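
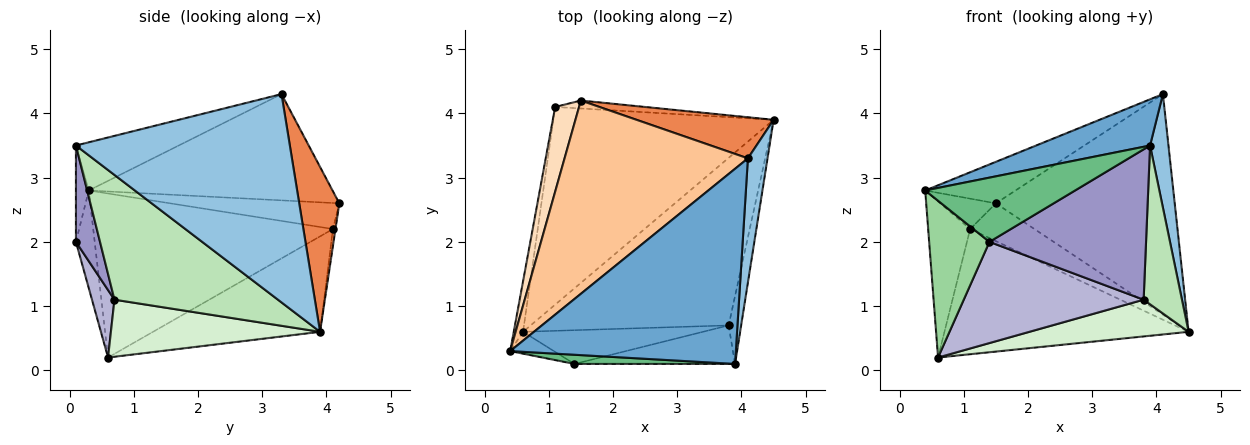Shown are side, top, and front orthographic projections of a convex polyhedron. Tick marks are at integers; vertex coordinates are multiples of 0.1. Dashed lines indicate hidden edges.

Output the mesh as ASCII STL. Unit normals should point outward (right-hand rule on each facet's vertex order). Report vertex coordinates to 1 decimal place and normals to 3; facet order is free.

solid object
 facet normal -0.203 -0.225 0.953
  outer loop
   vertex 4.1 3.3 4.3
   vertex 0.4 0.3 2.8
   vertex 3.9 0.1 3.5
  endloop
 endfacet
 facet normal 0.992 -0.085 0.093
  outer loop
   vertex 4.1 3.3 4.3
   vertex 3.9 0.1 3.5
   vertex 4.5 3.9 0.6
  endloop
 endfacet
 facet normal -0.983 0.172 -0.056
  outer loop
   vertex 0.6 0.6 0.2
   vertex 0.4 0.3 2.8
   vertex 1.1 4.1 2.2
  endloop
 endfacet
 facet normal -0.344 0.502 -0.793
  outer loop
   vertex 0.6 0.6 0.2
   vertex 1.1 4.1 2.2
   vertex 4.5 3.9 0.6
  endloop
 endfacet
 facet normal 0.215 0.960 0.179
  outer loop
   vertex 1.5 4.2 2.6
   vertex 4.1 3.3 4.3
   vertex 4.5 3.9 0.6
  endloop
 endfacet
 facet normal -0.039 0.978 -0.205
  outer loop
   vertex 1.5 4.2 2.6
   vertex 4.5 3.9 0.6
   vertex 1.1 4.1 2.2
  endloop
 endfacet
 facet normal -0.493 0.183 0.851
  outer loop
   vertex 1.5 4.2 2.6
   vertex 0.4 0.3 2.8
   vertex 4.1 3.3 4.3
  endloop
 endfacet
 facet normal -0.716 0.236 0.657
  outer loop
   vertex 1.5 4.2 2.6
   vertex 1.1 4.1 2.2
   vertex 0.4 0.3 2.8
  endloop
 endfacet
 facet normal -0.085 -0.986 0.141
  outer loop
   vertex 1.4 0.1 2.0
   vertex 3.9 0.1 3.5
   vertex 0.4 0.3 2.8
  endloop
 endfacet
 facet normal -0.295 -0.946 -0.132
  outer loop
   vertex 1.4 0.1 2.0
   vertex 0.4 0.3 2.8
   vertex 0.6 0.6 0.2
  endloop
 endfacet
 facet normal 0.969 -0.227 -0.097
  outer loop
   vertex 3.8 0.7 1.1
   vertex 4.5 3.9 0.6
   vertex 3.9 0.1 3.5
  endloop
 endfacet
 facet normal 0.271 -0.206 -0.940
  outer loop
   vertex 3.8 0.7 1.1
   vertex 0.6 0.6 0.2
   vertex 4.5 3.9 0.6
  endloop
 endfacet
 facet normal 0.147 -0.958 -0.246
  outer loop
   vertex 3.8 0.7 1.1
   vertex 3.9 0.1 3.5
   vertex 1.4 0.1 2.0
  endloop
 endfacet
 facet normal 0.118 -0.942 -0.314
  outer loop
   vertex 3.8 0.7 1.1
   vertex 1.4 0.1 2.0
   vertex 0.6 0.6 0.2
  endloop
 endfacet
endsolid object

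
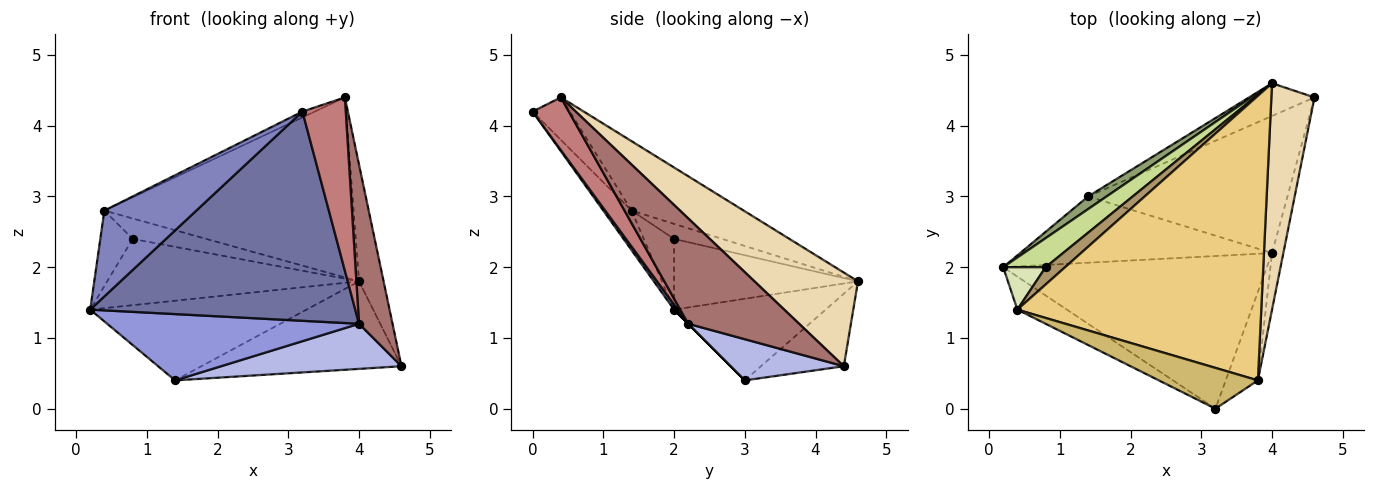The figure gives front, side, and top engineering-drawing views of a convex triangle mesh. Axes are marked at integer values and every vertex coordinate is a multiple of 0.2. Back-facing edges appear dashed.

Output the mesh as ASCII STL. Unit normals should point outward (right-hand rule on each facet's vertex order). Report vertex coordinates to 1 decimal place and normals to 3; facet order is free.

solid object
 facet normal 0.011 -0.808 -0.589
  outer loop
   vertex 4.0 2.2 1.2
   vertex 3.2 0.0 4.2
   vertex 0.2 2.0 1.4
  endloop
 endfacet
 facet normal -0.276 -0.897 -0.345
  outer loop
   vertex 0.4 1.4 2.8
   vertex 0.2 2.0 1.4
   vertex 3.2 0.0 4.2
  endloop
 endfacet
 facet normal 0.000 -0.707 -0.707
  outer loop
   vertex 1.4 3.0 0.4
   vertex 4.0 2.2 1.2
   vertex 0.2 2.0 1.4
  endloop
 endfacet
 facet normal 0.192 -0.307 -0.932
  outer loop
   vertex 1.4 3.0 0.4
   vertex 4.6 4.4 0.6
   vertex 4.0 2.2 1.2
  endloop
 endfacet
 facet normal -0.569 0.812 0.129
  outer loop
   vertex 1.4 3.0 0.4
   vertex 0.2 2.0 1.4
   vertex 4.0 4.6 1.8
  endloop
 endfacet
 facet normal -0.362 0.873 -0.326
  outer loop
   vertex 1.4 3.0 0.4
   vertex 4.0 4.6 1.8
   vertex 4.6 4.4 0.6
  endloop
 endfacet
 facet normal -0.556 0.761 0.334
  outer loop
   vertex 0.8 2.0 2.4
   vertex 4.0 4.6 1.8
   vertex 0.2 2.0 1.4
  endloop
 endfacet
 facet normal -0.633 0.675 0.380
  outer loop
   vertex 0.8 2.0 2.4
   vertex 0.2 2.0 1.4
   vertex 0.4 1.4 2.8
  endloop
 endfacet
 facet normal -0.447 0.683 0.578
  outer loop
   vertex 0.8 2.0 2.4
   vertex 0.4 1.4 2.8
   vertex 4.0 4.6 1.8
  endloop
 endfacet
 facet normal -0.391 0.130 0.911
  outer loop
   vertex 3.8 0.4 4.4
   vertex 0.4 1.4 2.8
   vertex 3.2 0.0 4.2
  endloop
 endfacet
 facet normal -0.234 0.520 0.822
  outer loop
   vertex 3.8 0.4 4.4
   vertex 4.0 4.6 1.8
   vertex 0.4 1.4 2.8
  endloop
 endfacet
 facet normal 0.888 0.211 0.409
  outer loop
   vertex 3.8 0.4 4.4
   vertex 4.6 4.4 0.6
   vertex 4.0 4.6 1.8
  endloop
 endfacet
 facet normal 0.952 -0.288 -0.102
  outer loop
   vertex 3.8 0.4 4.4
   vertex 4.0 2.2 1.2
   vertex 4.6 4.4 0.6
  endloop
 endfacet
 facet normal 0.598 -0.714 -0.364
  outer loop
   vertex 3.8 0.4 4.4
   vertex 3.2 0.0 4.2
   vertex 4.0 2.2 1.2
  endloop
 endfacet
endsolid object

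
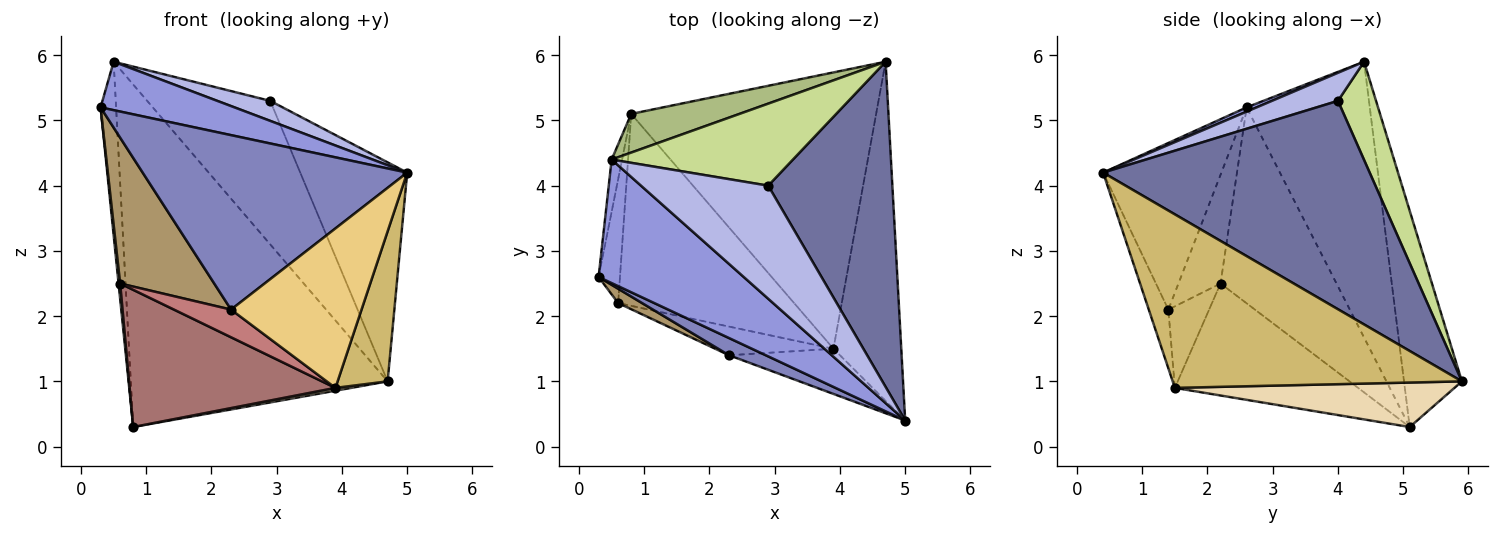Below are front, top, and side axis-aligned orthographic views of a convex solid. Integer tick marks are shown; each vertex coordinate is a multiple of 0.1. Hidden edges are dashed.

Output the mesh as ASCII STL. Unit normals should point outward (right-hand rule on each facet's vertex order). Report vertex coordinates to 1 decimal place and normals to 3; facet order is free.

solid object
 facet normal 0.812 0.326 0.484
  outer loop
   vertex 2.9 4.0 5.3
   vertex 5.0 0.4 4.2
   vertex 4.7 5.9 1.0
  endloop
 endfacet
 facet normal -0.407 -0.909 0.090
  outer loop
   vertex 2.3 1.4 2.1
   vertex 5.0 0.4 4.2
   vertex 0.3 2.6 5.2
  endloop
 endfacet
 facet normal 0.027 -0.365 0.931
  outer loop
   vertex 0.5 4.4 5.9
   vertex 0.3 2.6 5.2
   vertex 5.0 0.4 4.2
  endloop
 endfacet
 facet normal 0.212 -0.170 0.962
  outer loop
   vertex 0.5 4.4 5.9
   vertex 5.0 0.4 4.2
   vertex 2.9 4.0 5.3
  endloop
 endfacet
 facet normal -0.991 0.125 -0.038
  outer loop
   vertex 0.5 4.4 5.9
   vertex 0.8 5.1 0.3
   vertex 0.3 2.6 5.2
  endloop
 endfacet
 facet normal -0.219 0.970 0.109
  outer loop
   vertex 0.5 4.4 5.9
   vertex 4.7 5.9 1.0
   vertex 0.8 5.1 0.3
  endloop
 endfacet
 facet normal 0.260 0.838 0.479
  outer loop
   vertex 0.5 4.4 5.9
   vertex 2.9 4.0 5.3
   vertex 4.7 5.9 1.0
  endloop
 endfacet
 facet normal -0.994 -0.014 -0.108
  outer loop
   vertex 0.6 2.2 2.5
   vertex 0.3 2.6 5.2
   vertex 0.8 5.1 0.3
  endloop
 endfacet
 facet normal -0.407 -0.909 0.089
  outer loop
   vertex 0.6 2.2 2.5
   vertex 2.3 1.4 2.1
   vertex 0.3 2.6 5.2
  endloop
 endfacet
 facet normal 0.919 -0.159 -0.360
  outer loop
   vertex 3.9 1.5 0.9
   vertex 4.7 5.9 1.0
   vertex 5.0 0.4 4.2
  endloop
 endfacet
 facet normal -0.143 -0.952 -0.270
  outer loop
   vertex 3.9 1.5 0.9
   vertex 5.0 0.4 4.2
   vertex 2.3 1.4 2.1
  endloop
 endfacet
 facet normal 0.179 -0.010 -0.984
  outer loop
   vertex 3.9 1.5 0.9
   vertex 0.8 5.1 0.3
   vertex 4.7 5.9 1.0
  endloop
 endfacet
 facet normal -0.460 -0.516 -0.722
  outer loop
   vertex 3.9 1.5 0.9
   vertex 0.6 2.2 2.5
   vertex 0.8 5.1 0.3
  endloop
 endfacet
 facet normal -0.444 -0.622 -0.644
  outer loop
   vertex 3.9 1.5 0.9
   vertex 2.3 1.4 2.1
   vertex 0.6 2.2 2.5
  endloop
 endfacet
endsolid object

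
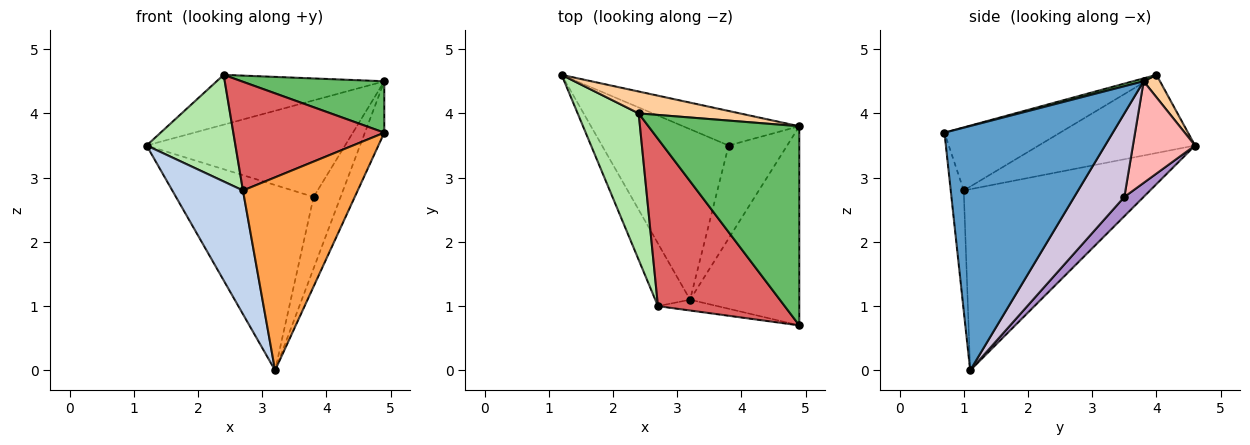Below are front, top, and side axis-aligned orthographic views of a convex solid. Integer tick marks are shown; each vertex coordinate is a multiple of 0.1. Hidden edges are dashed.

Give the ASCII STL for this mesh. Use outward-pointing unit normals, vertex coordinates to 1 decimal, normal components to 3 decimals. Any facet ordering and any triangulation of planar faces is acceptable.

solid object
 facet normal 0.908 0.105 -0.406
  outer loop
   vertex 3.2 1.1 0.0
   vertex 4.9 3.8 4.5
   vertex 4.9 0.7 3.7
  endloop
 endfacet
 facet normal -0.920 -0.349 -0.177
  outer loop
   vertex 2.7 1.0 2.8
   vertex 1.2 4.6 3.5
   vertex 3.2 1.1 0.0
  endloop
 endfacet
 facet normal -0.113 -0.992 -0.056
  outer loop
   vertex 2.7 1.0 2.8
   vertex 3.2 1.1 0.0
   vertex 4.9 0.7 3.7
  endloop
 endfacet
 facet normal 0.089 0.912 0.400
  outer loop
   vertex 2.4 4.0 4.6
   vertex 4.9 3.8 4.5
   vertex 1.2 4.6 3.5
  endloop
 endfacet
 facet normal 0.019 -0.250 0.968
  outer loop
   vertex 2.4 4.0 4.6
   vertex 4.9 0.7 3.7
   vertex 4.9 3.8 4.5
  endloop
 endfacet
 facet normal -0.719 -0.409 0.562
  outer loop
   vertex 2.4 4.0 4.6
   vertex 1.2 4.6 3.5
   vertex 2.7 1.0 2.8
  endloop
 endfacet
 facet normal -0.385 -0.503 0.774
  outer loop
   vertex 2.4 4.0 4.6
   vertex 2.7 1.0 2.8
   vertex 4.9 0.7 3.7
  endloop
 endfacet
 facet normal 0.283 0.903 -0.323
  outer loop
   vertex 3.8 3.5 2.7
   vertex 1.2 4.6 3.5
   vertex 4.9 3.8 4.5
  endloop
 endfacet
 facet normal 0.102 0.732 -0.673
  outer loop
   vertex 3.8 3.5 2.7
   vertex 3.2 1.1 0.0
   vertex 1.2 4.6 3.5
  endloop
 endfacet
 facet normal 0.749 0.403 -0.525
  outer loop
   vertex 3.8 3.5 2.7
   vertex 4.9 3.8 4.5
   vertex 3.2 1.1 0.0
  endloop
 endfacet
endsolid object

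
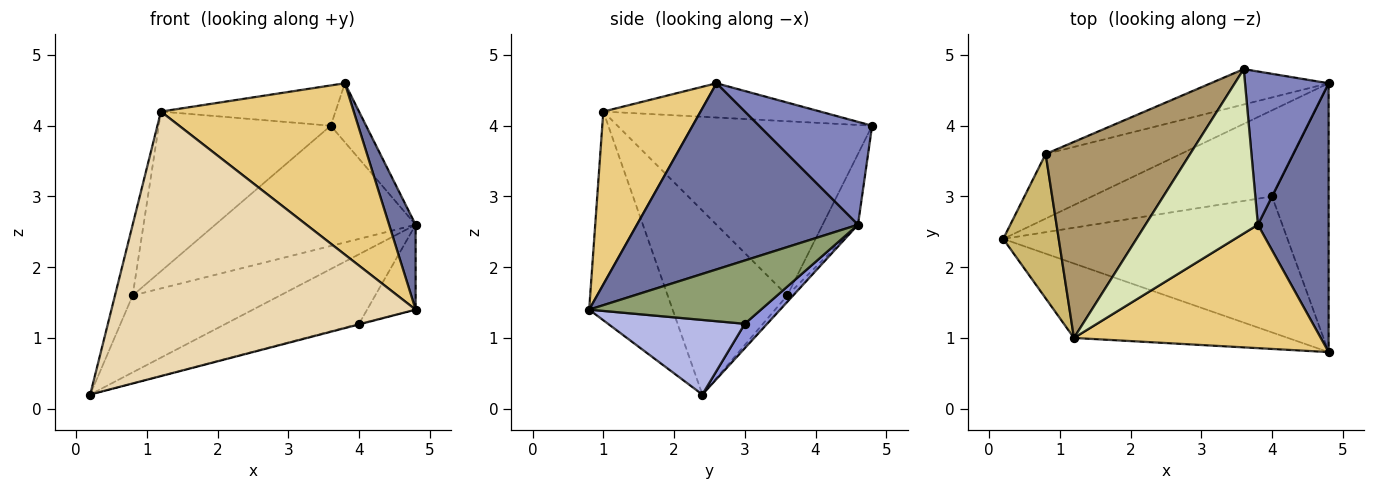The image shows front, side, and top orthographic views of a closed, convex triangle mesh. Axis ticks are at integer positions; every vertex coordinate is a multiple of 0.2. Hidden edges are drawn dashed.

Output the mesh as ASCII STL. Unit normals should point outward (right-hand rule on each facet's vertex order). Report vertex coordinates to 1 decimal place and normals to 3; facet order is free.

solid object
 facet normal 0.929 -0.111 0.353
  outer loop
   vertex 3.8 2.6 4.6
   vertex 4.8 0.8 1.4
   vertex 4.8 4.6 2.6
  endloop
 endfacet
 facet normal 0.754 0.236 0.613
  outer loop
   vertex 3.6 4.8 4.0
   vertex 3.8 2.6 4.6
   vertex 4.8 4.6 2.6
  endloop
 endfacet
 facet normal 0.105 0.625 -0.774
  outer loop
   vertex 4.0 3.0 1.2
   vertex 0.2 2.4 0.2
   vertex 4.8 4.6 2.6
  endloop
 endfacet
 facet normal 0.254 0.004 -0.967
  outer loop
   vertex 4.0 3.0 1.2
   vertex 4.8 0.8 1.4
   vertex 0.2 2.4 0.2
  endloop
 endfacet
 facet normal 0.729 0.206 -0.652
  outer loop
   vertex 4.0 3.0 1.2
   vertex 4.8 4.6 2.6
   vertex 4.8 0.8 1.4
  endloop
 endfacet
 facet normal -0.031 0.765 -0.643
  outer loop
   vertex 0.8 3.6 1.6
   vertex 4.8 4.6 2.6
   vertex 0.2 2.4 0.2
  endloop
 endfacet
 facet normal -0.167 0.946 -0.278
  outer loop
   vertex 0.8 3.6 1.6
   vertex 3.6 4.8 4.0
   vertex 4.8 4.6 2.6
  endloop
 endfacet
 facet normal -0.284 0.228 0.931
  outer loop
   vertex 1.2 1.0 4.2
   vertex 3.8 2.6 4.6
   vertex 3.6 4.8 4.0
  endloop
 endfacet
 facet normal -0.683 0.461 0.566
  outer loop
   vertex 1.2 1.0 4.2
   vertex 3.6 4.8 4.0
   vertex 0.8 3.6 1.6
  endloop
 endfacet
 facet normal -0.948 0.140 0.286
  outer loop
   vertex 1.2 1.0 4.2
   vertex 0.8 3.6 1.6
   vertex 0.2 2.4 0.2
  endloop
 endfacet
 facet normal 0.379 -0.751 0.541
  outer loop
   vertex 1.2 1.0 4.2
   vertex 4.8 0.8 1.4
   vertex 3.8 2.6 4.6
  endloop
 endfacet
 facet normal -0.255 -0.931 -0.262
  outer loop
   vertex 1.2 1.0 4.2
   vertex 0.2 2.4 0.2
   vertex 4.8 0.8 1.4
  endloop
 endfacet
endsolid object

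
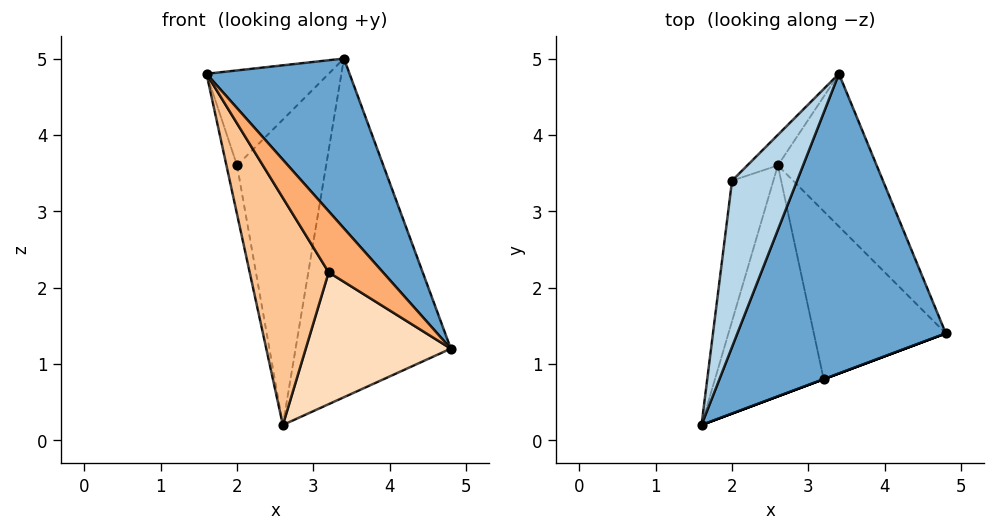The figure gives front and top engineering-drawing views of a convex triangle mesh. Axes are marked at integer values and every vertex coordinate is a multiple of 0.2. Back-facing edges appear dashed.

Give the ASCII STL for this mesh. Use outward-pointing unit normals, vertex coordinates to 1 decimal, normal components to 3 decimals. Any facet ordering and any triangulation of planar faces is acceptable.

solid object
 facet normal 0.758 -0.321 0.567
  outer loop
   vertex 3.4 4.8 5.0
   vertex 1.6 0.2 4.8
   vertex 4.8 1.4 1.2
  endloop
 endfacet
 facet normal 0.739 0.614 -0.277
  outer loop
   vertex 2.6 3.6 0.2
   vertex 3.4 4.8 5.0
   vertex 4.8 1.4 1.2
  endloop
 endfacet
 facet normal -0.807 0.293 0.513
  outer loop
   vertex 2.0 3.4 3.6
   vertex 1.6 0.2 4.8
   vertex 3.4 4.8 5.0
  endloop
 endfacet
 facet normal -0.984 0.059 -0.170
  outer loop
   vertex 2.0 3.4 3.6
   vertex 2.6 3.6 0.2
   vertex 1.6 0.2 4.8
  endloop
 endfacet
 facet normal -0.667 0.741 -0.074
  outer loop
   vertex 2.0 3.4 3.6
   vertex 3.4 4.8 5.0
   vertex 2.6 3.6 0.2
  endloop
 endfacet
 facet normal 0.351 -0.936 0.000
  outer loop
   vertex 3.2 0.8 2.2
   vertex 4.8 1.4 1.2
   vertex 1.6 0.2 4.8
  endloop
 endfacet
 facet normal -0.667 -0.522 -0.531
  outer loop
   vertex 3.2 0.8 2.2
   vertex 1.6 0.2 4.8
   vertex 2.6 3.6 0.2
  endloop
 endfacet
 facet normal -0.252 -0.598 -0.761
  outer loop
   vertex 3.2 0.8 2.2
   vertex 2.6 3.6 0.2
   vertex 4.8 1.4 1.2
  endloop
 endfacet
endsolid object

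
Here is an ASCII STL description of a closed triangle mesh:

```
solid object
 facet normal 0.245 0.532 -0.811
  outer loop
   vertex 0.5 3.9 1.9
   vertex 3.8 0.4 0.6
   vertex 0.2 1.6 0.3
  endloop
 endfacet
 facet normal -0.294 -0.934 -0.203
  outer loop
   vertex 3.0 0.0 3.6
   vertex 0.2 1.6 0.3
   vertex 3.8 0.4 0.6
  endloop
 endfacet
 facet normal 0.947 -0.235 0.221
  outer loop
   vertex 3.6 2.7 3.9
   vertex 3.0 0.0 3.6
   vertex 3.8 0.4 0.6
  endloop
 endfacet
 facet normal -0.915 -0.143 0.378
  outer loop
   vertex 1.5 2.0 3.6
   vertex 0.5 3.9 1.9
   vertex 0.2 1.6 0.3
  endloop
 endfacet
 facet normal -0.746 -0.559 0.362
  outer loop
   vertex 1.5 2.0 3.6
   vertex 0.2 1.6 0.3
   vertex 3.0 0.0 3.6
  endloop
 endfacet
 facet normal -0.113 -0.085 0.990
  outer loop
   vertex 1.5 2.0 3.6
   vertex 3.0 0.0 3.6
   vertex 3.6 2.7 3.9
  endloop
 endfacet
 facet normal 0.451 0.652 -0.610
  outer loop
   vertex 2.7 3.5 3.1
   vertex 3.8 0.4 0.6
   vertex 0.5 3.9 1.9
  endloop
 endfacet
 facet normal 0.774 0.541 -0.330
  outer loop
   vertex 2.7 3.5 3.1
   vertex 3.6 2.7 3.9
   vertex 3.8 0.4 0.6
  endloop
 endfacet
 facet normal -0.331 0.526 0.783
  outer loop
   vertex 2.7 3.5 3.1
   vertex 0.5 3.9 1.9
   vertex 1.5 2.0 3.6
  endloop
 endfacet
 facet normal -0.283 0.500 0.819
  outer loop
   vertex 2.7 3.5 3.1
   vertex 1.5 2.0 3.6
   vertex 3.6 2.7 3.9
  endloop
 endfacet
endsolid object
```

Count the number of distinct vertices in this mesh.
7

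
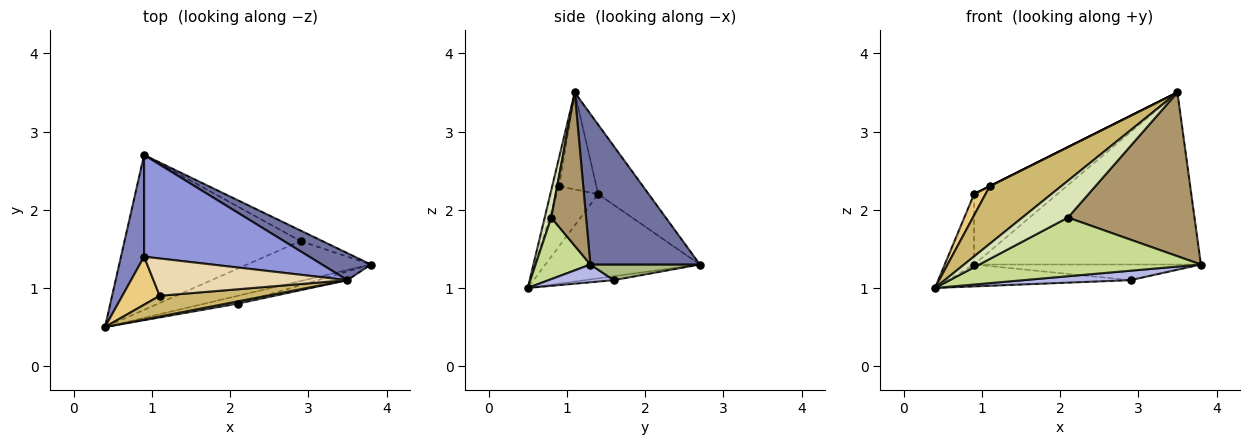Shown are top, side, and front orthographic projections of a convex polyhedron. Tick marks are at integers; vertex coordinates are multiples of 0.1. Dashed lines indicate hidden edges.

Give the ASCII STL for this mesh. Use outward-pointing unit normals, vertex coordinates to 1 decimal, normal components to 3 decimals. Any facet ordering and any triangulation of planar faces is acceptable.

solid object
 facet normal 0.430 0.892 0.140
  outer loop
   vertex 3.5 1.1 3.5
   vertex 3.8 1.3 1.3
   vertex 0.9 2.7 1.3
  endloop
 endfacet
 facet normal -0.949 0.180 0.260
  outer loop
   vertex 0.9 1.4 2.2
   vertex 0.9 2.7 1.3
   vertex 0.4 0.5 1.0
  endloop
 endfacet
 facet normal -0.326 0.538 0.777
  outer loop
   vertex 0.9 1.4 2.2
   vertex 3.5 1.1 3.5
   vertex 0.9 2.7 1.3
  endloop
 endfacet
 facet normal 0.139 -0.227 -0.964
  outer loop
   vertex 2.9 1.6 1.1
   vertex 3.8 1.3 1.3
   vertex 0.4 0.5 1.0
  endloop
 endfacet
 facet normal -0.022 0.140 -0.990
  outer loop
   vertex 2.9 1.6 1.1
   vertex 0.4 0.5 1.0
   vertex 0.9 2.7 1.3
  endloop
 endfacet
 facet normal 0.372 0.770 -0.518
  outer loop
   vertex 2.9 1.6 1.1
   vertex 0.9 2.7 1.3
   vertex 3.8 1.3 1.3
  endloop
 endfacet
 facet normal 0.238 -0.963 -0.128
  outer loop
   vertex 2.1 0.8 1.9
   vertex 0.4 0.5 1.0
   vertex 3.8 1.3 1.3
  endloop
 endfacet
 facet normal 0.142 -0.988 0.061
  outer loop
   vertex 2.1 0.8 1.9
   vertex 3.5 1.1 3.5
   vertex 0.4 0.5 1.0
  endloop
 endfacet
 facet normal 0.265 -0.963 -0.051
  outer loop
   vertex 2.1 0.8 1.9
   vertex 3.8 1.3 1.3
   vertex 3.5 1.1 3.5
  endloop
 endfacet
 facet normal -0.090 -0.937 0.337
  outer loop
   vertex 1.1 0.9 2.3
   vertex 0.4 0.5 1.0
   vertex 3.5 1.1 3.5
  endloop
 endfacet
 facet normal -0.826 -0.228 0.515
  outer loop
   vertex 1.1 0.9 2.3
   vertex 0.9 1.4 2.2
   vertex 0.4 0.5 1.0
  endloop
 endfacet
 facet normal -0.447 0.000 0.894
  outer loop
   vertex 1.1 0.9 2.3
   vertex 3.5 1.1 3.5
   vertex 0.9 1.4 2.2
  endloop
 endfacet
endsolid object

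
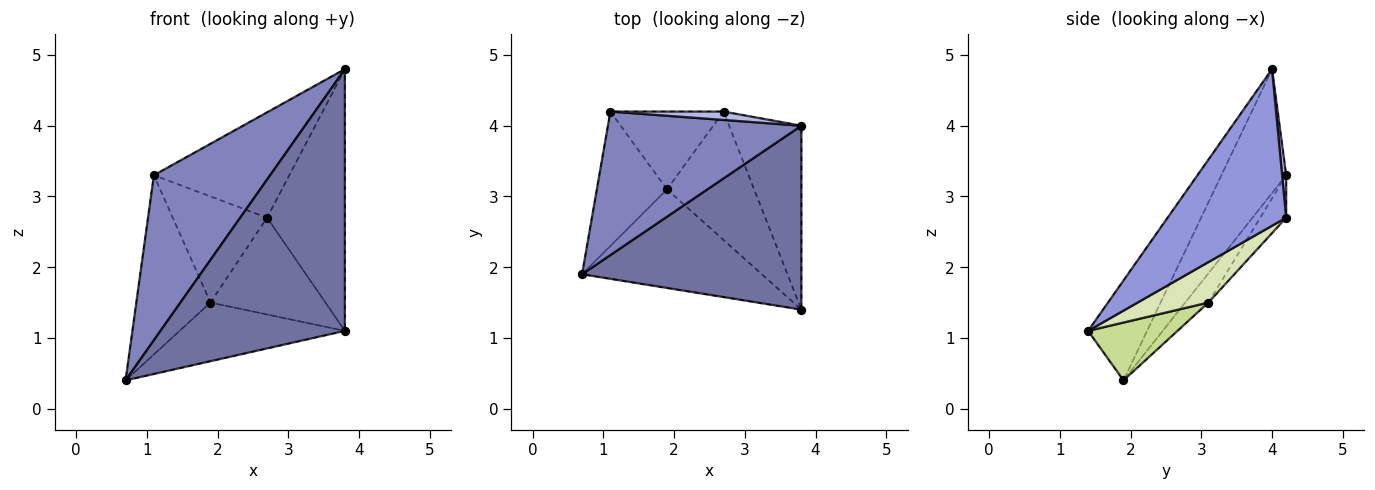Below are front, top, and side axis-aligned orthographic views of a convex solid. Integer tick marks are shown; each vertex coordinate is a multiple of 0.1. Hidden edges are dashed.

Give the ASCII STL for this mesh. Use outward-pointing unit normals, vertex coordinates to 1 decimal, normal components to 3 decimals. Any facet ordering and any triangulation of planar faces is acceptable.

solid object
 facet normal -0.253 -0.792 0.556
  outer loop
   vertex 3.8 4.0 4.8
   vertex 0.7 1.9 0.4
   vertex 3.8 1.4 1.1
  endloop
 endfacet
 facet normal -0.388 -0.695 0.605
  outer loop
   vertex 1.1 4.2 3.3
   vertex 0.7 1.9 0.4
   vertex 3.8 4.0 4.8
  endloop
 endfacet
 facet normal 0.780 0.512 -0.360
  outer loop
   vertex 2.7 4.2 2.7
   vertex 3.8 4.0 4.8
   vertex 3.8 1.4 1.1
  endloop
 endfacet
 facet normal 0.030 0.996 0.079
  outer loop
   vertex 2.7 4.2 2.7
   vertex 1.1 4.2 3.3
   vertex 3.8 4.0 4.8
  endloop
 endfacet
 facet normal -0.243 0.776 -0.582
  outer loop
   vertex 1.9 3.1 1.5
   vertex 0.7 1.9 0.4
   vertex 1.1 4.2 3.3
  endloop
 endfacet
 facet normal -0.217 0.787 -0.577
  outer loop
   vertex 1.9 3.1 1.5
   vertex 1.1 4.2 3.3
   vertex 2.7 4.2 2.7
  endloop
 endfacet
 facet normal 0.267 0.493 -0.828
  outer loop
   vertex 1.9 3.1 1.5
   vertex 3.8 1.4 1.1
   vertex 0.7 1.9 0.4
  endloop
 endfacet
 facet normal 0.347 0.564 -0.749
  outer loop
   vertex 1.9 3.1 1.5
   vertex 2.7 4.2 2.7
   vertex 3.8 1.4 1.1
  endloop
 endfacet
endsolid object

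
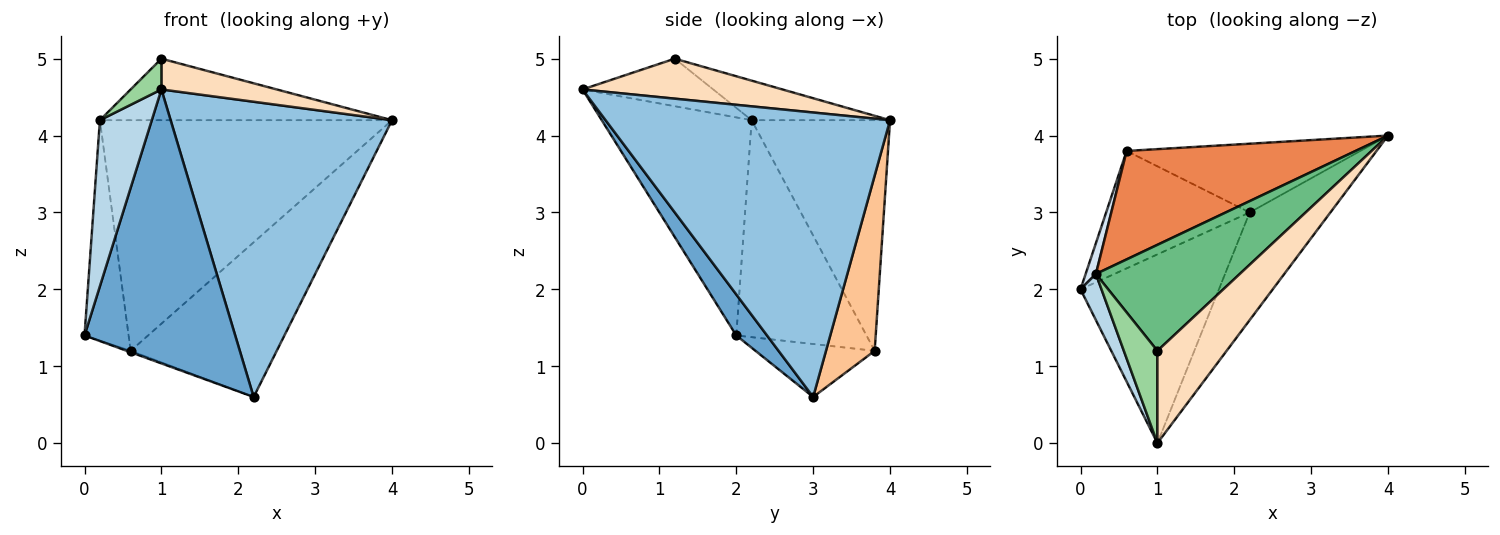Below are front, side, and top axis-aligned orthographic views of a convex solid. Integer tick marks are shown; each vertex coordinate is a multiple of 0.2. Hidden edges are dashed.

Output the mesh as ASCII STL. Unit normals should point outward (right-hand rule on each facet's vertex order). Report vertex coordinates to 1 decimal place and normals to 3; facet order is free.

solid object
 facet normal 0.166 -0.812 -0.559
  outer loop
   vertex 2.2 3.0 0.6
   vertex 1.0 0.0 4.6
   vertex 0.0 2.0 1.4
  endloop
 endfacet
 facet normal 0.770 -0.599 -0.219
  outer loop
   vertex 2.2 3.0 0.6
   vertex 4.0 4.0 4.2
   vertex 1.0 0.0 4.6
  endloop
 endfacet
 facet normal -0.941 -0.326 0.090
  outer loop
   vertex 0.2 2.2 4.2
   vertex 0.0 2.0 1.4
   vertex 1.0 0.0 4.6
  endloop
 endfacet
 facet normal -0.946 0.320 0.045
  outer loop
   vertex 0.6 3.8 1.2
   vertex 0.0 2.0 1.4
   vertex 0.2 2.2 4.2
  endloop
 endfacet
 facet normal -0.394 0.832 0.391
  outer loop
   vertex 0.6 3.8 1.2
   vertex 0.2 2.2 4.2
   vertex 4.0 4.0 4.2
  endloop
 endfacet
 facet normal -0.346 0.011 -0.938
  outer loop
   vertex 0.6 3.8 1.2
   vertex 2.2 3.0 0.6
   vertex 0.0 2.0 1.4
  endloop
 endfacet
 facet normal 0.291 0.874 -0.389
  outer loop
   vertex 0.6 3.8 1.2
   vertex 4.0 4.0 4.2
   vertex 2.2 3.0 0.6
  endloop
 endfacet
 facet normal 0.481 -0.277 0.832
  outer loop
   vertex 1.0 1.2 5.0
   vertex 1.0 0.0 4.6
   vertex 4.0 4.0 4.2
  endloop
 endfacet
 facet normal -0.231 0.488 0.842
  outer loop
   vertex 1.0 1.2 5.0
   vertex 4.0 4.0 4.2
   vertex 0.2 2.2 4.2
  endloop
 endfacet
 facet normal -0.802 -0.189 0.566
  outer loop
   vertex 1.0 1.2 5.0
   vertex 0.2 2.2 4.2
   vertex 1.0 0.0 4.6
  endloop
 endfacet
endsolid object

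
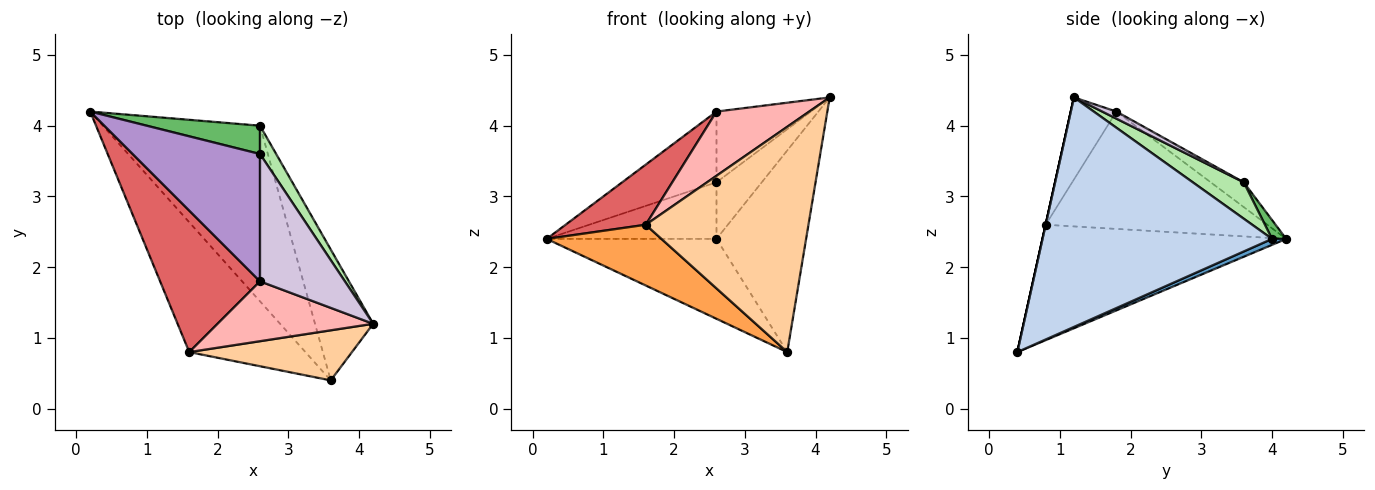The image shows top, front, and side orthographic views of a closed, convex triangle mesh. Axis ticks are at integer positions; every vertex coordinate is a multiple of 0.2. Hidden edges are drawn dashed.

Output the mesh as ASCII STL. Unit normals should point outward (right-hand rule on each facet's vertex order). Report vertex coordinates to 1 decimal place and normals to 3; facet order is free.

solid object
 facet normal 0.034 0.414 -0.910
  outer loop
   vertex 2.6 4.0 2.4
   vertex 3.6 0.4 0.8
   vertex 0.2 4.2 2.4
  endloop
 endfacet
 facet normal 0.907 0.354 -0.230
  outer loop
   vertex 2.6 4.0 2.4
   vertex 4.2 1.2 4.4
   vertex 3.6 0.4 0.8
  endloop
 endfacet
 facet normal -0.669 -0.315 -0.673
  outer loop
   vertex 1.6 0.8 2.6
   vertex 0.2 4.2 2.4
   vertex 3.6 0.4 0.8
  endloop
 endfacet
 facet normal 0.000 -0.976 0.217
  outer loop
   vertex 1.6 0.8 2.6
   vertex 3.6 0.4 0.8
   vertex 4.2 1.2 4.4
  endloop
 endfacet
 facet normal 0.074 0.892 0.446
  outer loop
   vertex 2.6 3.6 3.2
   vertex 2.6 4.0 2.4
   vertex 0.2 4.2 2.4
  endloop
 endfacet
 facet normal 0.709 0.630 0.315
  outer loop
   vertex 2.6 3.6 3.2
   vertex 4.2 1.2 4.4
   vertex 2.6 4.0 2.4
  endloop
 endfacet
 facet normal -0.734 -0.266 0.625
  outer loop
   vertex 2.6 1.8 4.2
   vertex 0.2 4.2 2.4
   vertex 1.6 0.8 2.6
  endloop
 endfacet
 facet normal -0.338 -0.688 0.642
  outer loop
   vertex 2.6 1.8 4.2
   vertex 1.6 0.8 2.6
   vertex 4.2 1.2 4.4
  endloop
 endfacet
 facet normal -0.168 0.479 0.862
  outer loop
   vertex 2.6 1.8 4.2
   vertex 2.6 3.6 3.2
   vertex 0.2 4.2 2.4
  endloop
 endfacet
 facet normal 0.073 0.484 0.872
  outer loop
   vertex 2.6 1.8 4.2
   vertex 4.2 1.2 4.4
   vertex 2.6 3.6 3.2
  endloop
 endfacet
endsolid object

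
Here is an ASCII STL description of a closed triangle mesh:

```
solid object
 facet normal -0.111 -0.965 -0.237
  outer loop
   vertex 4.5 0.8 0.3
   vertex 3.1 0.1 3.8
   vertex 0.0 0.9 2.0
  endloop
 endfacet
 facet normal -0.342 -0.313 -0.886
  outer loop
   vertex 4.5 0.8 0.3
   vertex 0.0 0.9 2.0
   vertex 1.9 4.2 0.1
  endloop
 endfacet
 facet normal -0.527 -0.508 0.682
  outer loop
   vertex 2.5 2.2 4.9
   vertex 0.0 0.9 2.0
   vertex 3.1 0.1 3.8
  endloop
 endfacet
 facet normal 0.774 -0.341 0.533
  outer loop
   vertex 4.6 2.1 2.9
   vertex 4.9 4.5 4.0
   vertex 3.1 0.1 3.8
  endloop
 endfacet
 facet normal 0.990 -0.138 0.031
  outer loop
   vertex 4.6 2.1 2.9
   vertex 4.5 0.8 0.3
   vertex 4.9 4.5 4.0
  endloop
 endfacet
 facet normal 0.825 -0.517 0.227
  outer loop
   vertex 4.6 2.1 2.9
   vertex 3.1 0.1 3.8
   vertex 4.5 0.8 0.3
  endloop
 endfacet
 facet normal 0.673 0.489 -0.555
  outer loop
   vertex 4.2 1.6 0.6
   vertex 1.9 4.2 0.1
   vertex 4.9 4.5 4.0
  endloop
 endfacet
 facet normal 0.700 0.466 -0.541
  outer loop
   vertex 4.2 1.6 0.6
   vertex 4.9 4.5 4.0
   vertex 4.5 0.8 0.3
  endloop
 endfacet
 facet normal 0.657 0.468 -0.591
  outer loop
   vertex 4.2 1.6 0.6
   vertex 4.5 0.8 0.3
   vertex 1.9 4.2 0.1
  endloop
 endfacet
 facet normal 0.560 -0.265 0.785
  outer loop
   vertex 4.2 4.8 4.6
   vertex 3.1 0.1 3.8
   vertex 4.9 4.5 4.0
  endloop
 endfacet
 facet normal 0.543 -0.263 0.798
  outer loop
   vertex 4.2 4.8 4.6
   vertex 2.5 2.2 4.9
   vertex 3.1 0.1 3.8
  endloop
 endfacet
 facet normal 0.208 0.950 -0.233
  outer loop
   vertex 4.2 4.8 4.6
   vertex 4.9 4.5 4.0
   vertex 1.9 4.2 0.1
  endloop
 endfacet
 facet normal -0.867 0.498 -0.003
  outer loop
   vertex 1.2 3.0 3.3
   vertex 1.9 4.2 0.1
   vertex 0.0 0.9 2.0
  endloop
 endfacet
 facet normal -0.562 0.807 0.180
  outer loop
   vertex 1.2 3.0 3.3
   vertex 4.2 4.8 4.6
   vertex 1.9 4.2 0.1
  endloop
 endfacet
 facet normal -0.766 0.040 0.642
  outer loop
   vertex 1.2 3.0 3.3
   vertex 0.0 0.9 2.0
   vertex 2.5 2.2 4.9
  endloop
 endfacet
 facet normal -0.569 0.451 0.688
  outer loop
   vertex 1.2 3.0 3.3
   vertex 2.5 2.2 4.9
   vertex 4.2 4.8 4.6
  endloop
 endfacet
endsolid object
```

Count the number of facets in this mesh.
16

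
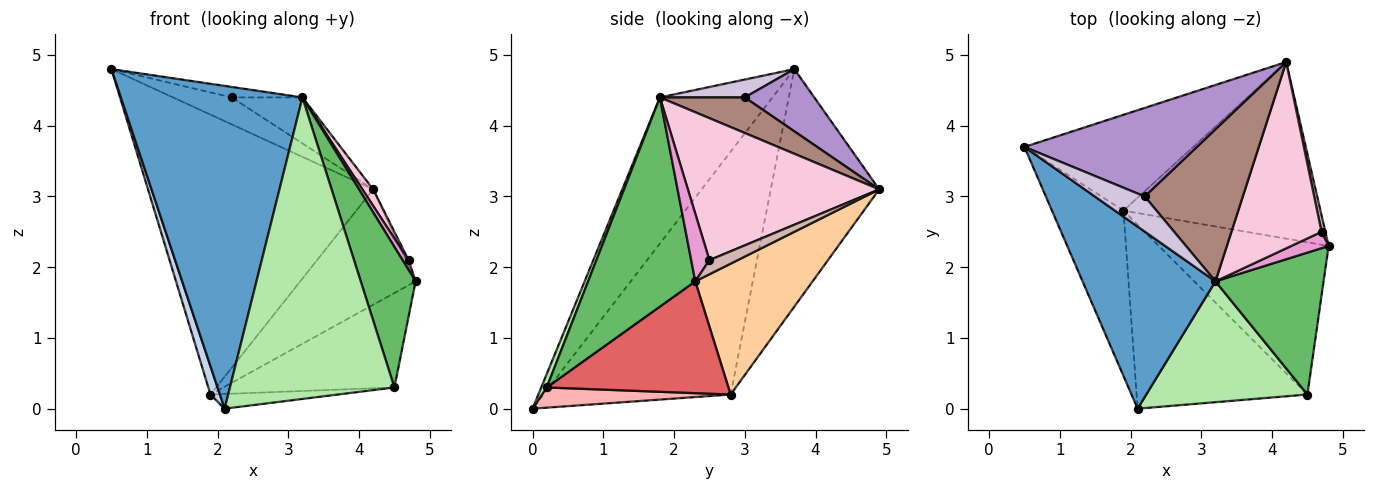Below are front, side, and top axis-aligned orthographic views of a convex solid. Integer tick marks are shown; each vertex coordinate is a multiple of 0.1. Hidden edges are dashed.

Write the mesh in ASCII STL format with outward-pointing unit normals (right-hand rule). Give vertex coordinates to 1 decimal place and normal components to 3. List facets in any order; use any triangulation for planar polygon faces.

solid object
 facet normal -0.475 -0.766 0.432
  outer loop
   vertex 3.2 1.8 4.4
   vertex 0.5 3.7 4.8
   vertex 2.1 0.0 0.0
  endloop
 endfacet
 facet normal -0.958 -0.048 -0.282
  outer loop
   vertex 1.9 2.8 0.2
   vertex 2.1 0.0 0.0
   vertex 0.5 3.7 4.8
  endloop
 endfacet
 facet normal -0.415 0.861 -0.295
  outer loop
   vertex 1.9 2.8 0.2
   vertex 0.5 3.7 4.8
   vertex 4.2 4.9 3.1
  endloop
 endfacet
 facet normal 0.486 0.478 -0.732
  outer loop
   vertex 1.9 2.8 0.2
   vertex 4.2 4.9 3.1
   vertex 4.8 2.3 1.8
  endloop
 endfacet
 facet normal 0.809 -0.414 0.418
  outer loop
   vertex 4.5 0.2 0.3
   vertex 4.8 2.3 1.8
   vertex 3.2 1.8 4.4
  endloop
 endfacet
 facet normal 0.031 -0.928 0.372
  outer loop
   vertex 4.5 0.2 0.3
   vertex 3.2 1.8 4.4
   vertex 2.1 0.0 0.0
  endloop
 endfacet
 facet normal 0.488 0.460 -0.742
  outer loop
   vertex 4.5 0.2 0.3
   vertex 1.9 2.8 0.2
   vertex 4.8 2.3 1.8
  endloop
 endfacet
 facet normal 0.117 0.079 -0.990
  outer loop
   vertex 4.5 0.2 0.3
   vertex 2.1 0.0 0.0
   vertex 1.9 2.8 0.2
  endloop
 endfacet
 facet normal 0.326 0.275 0.904
  outer loop
   vertex 2.2 3.0 4.4
   vertex 4.2 4.9 3.1
   vertex 0.5 3.7 4.8
  endloop
 endfacet
 facet normal 0.325 0.271 0.906
  outer loop
   vertex 2.2 3.0 4.4
   vertex 0.5 3.7 4.8
   vertex 3.2 1.8 4.4
  endloop
 endfacet
 facet normal 0.328 0.273 0.904
  outer loop
   vertex 2.2 3.0 4.4
   vertex 3.2 1.8 4.4
   vertex 4.2 4.9 3.1
  endloop
 endfacet
 facet normal 0.961 0.092 0.259
  outer loop
   vertex 4.7 2.5 2.1
   vertex 4.8 2.3 1.8
   vertex 4.2 4.9 3.1
  endloop
 endfacet
 facet normal 0.841 -0.276 0.465
  outer loop
   vertex 4.7 2.5 2.1
   vertex 3.2 1.8 4.4
   vertex 4.8 2.3 1.8
  endloop
 endfacet
 facet normal 0.843 -0.047 0.535
  outer loop
   vertex 4.7 2.5 2.1
   vertex 4.2 4.9 3.1
   vertex 3.2 1.8 4.4
  endloop
 endfacet
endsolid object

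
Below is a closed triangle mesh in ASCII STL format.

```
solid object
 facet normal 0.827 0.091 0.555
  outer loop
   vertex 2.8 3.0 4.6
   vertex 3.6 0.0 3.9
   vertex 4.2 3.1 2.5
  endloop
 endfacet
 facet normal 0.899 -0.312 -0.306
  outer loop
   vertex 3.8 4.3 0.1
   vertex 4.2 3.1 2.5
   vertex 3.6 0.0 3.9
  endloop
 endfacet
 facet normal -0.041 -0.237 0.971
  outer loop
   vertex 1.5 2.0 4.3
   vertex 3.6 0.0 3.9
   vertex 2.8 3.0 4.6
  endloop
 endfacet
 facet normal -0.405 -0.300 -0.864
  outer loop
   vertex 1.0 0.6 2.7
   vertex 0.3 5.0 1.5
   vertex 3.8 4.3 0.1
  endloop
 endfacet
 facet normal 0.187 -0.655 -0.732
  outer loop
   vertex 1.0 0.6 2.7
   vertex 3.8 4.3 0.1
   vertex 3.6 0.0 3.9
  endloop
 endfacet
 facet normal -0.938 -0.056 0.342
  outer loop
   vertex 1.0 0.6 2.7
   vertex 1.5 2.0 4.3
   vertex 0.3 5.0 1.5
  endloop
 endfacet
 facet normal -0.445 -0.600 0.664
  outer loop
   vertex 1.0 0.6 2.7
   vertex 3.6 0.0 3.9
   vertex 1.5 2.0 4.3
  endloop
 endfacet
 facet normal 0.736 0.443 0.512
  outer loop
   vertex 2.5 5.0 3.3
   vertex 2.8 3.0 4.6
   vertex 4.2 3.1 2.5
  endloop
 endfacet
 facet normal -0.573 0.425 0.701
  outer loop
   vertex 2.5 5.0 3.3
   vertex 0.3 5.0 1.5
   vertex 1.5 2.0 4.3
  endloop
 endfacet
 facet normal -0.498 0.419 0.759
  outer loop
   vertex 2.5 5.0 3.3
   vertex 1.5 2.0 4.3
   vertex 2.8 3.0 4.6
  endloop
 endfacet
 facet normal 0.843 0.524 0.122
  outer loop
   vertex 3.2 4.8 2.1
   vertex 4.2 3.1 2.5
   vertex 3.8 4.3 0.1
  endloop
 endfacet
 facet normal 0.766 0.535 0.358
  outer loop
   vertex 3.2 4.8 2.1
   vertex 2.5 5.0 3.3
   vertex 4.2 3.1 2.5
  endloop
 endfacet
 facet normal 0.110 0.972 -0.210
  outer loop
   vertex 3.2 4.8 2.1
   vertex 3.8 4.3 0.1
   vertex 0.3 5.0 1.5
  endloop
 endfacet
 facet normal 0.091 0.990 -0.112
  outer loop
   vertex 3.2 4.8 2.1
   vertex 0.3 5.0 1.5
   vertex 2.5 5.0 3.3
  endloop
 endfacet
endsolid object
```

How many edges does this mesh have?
21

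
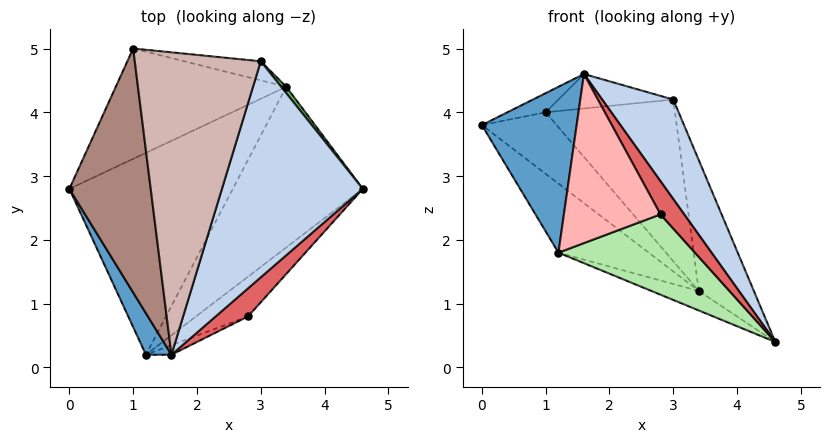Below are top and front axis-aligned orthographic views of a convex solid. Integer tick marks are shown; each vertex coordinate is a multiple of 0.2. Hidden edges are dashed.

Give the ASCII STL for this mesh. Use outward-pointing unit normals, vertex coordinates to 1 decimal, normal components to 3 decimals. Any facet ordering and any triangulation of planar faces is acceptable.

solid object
 facet normal -0.862 -0.492 0.123
  outer loop
   vertex 1.6 0.2 4.6
   vertex 0.0 2.8 3.8
   vertex 1.2 0.2 1.8
  endloop
 endfacet
 facet normal 0.853 -0.218 0.474
  outer loop
   vertex 3.0 4.8 4.2
   vertex 1.6 0.2 4.6
   vertex 4.6 2.8 0.4
  endloop
 endfacet
 facet normal -0.659 0.243 -0.712
  outer loop
   vertex 3.4 4.4 1.2
   vertex 1.2 0.2 1.8
   vertex 0.0 2.8 3.8
  endloop
 endfacet
 facet normal -0.448 0.108 -0.888
  outer loop
   vertex 3.4 4.4 1.2
   vertex 4.6 2.8 0.4
   vertex 1.2 0.2 1.8
  endloop
 endfacet
 facet normal 0.807 0.590 0.029
  outer loop
   vertex 3.4 4.4 1.2
   vertex 3.0 4.8 4.2
   vertex 4.6 2.8 0.4
  endloop
 endfacet
 facet normal 0.449 -0.801 -0.397
  outer loop
   vertex 2.8 0.8 2.4
   vertex 1.2 0.2 1.8
   vertex 4.6 2.8 0.4
  endloop
 endfacet
 facet normal 0.843 -0.411 0.348
  outer loop
   vertex 2.8 0.8 2.4
   vertex 4.6 2.8 0.4
   vertex 1.6 0.2 4.6
  endloop
 endfacet
 facet normal 0.368 -0.928 -0.053
  outer loop
   vertex 2.8 0.8 2.4
   vertex 1.6 0.2 4.6
   vertex 1.2 0.2 1.8
  endloop
 endfacet
 facet normal -0.668 0.363 -0.650
  outer loop
   vertex 1.0 5.0 4.0
   vertex 3.4 4.4 1.2
   vertex 0.0 2.8 3.8
  endloop
 endfacet
 facet normal 0.110 0.987 -0.117
  outer loop
   vertex 1.0 5.0 4.0
   vertex 3.0 4.8 4.2
   vertex 3.4 4.4 1.2
  endloop
 endfacet
 facet normal -0.348 0.073 0.935
  outer loop
   vertex 1.0 5.0 4.0
   vertex 0.0 2.8 3.8
   vertex 1.6 0.2 4.6
  endloop
 endfacet
 facet normal -0.088 0.113 0.990
  outer loop
   vertex 1.0 5.0 4.0
   vertex 1.6 0.2 4.6
   vertex 3.0 4.8 4.2
  endloop
 endfacet
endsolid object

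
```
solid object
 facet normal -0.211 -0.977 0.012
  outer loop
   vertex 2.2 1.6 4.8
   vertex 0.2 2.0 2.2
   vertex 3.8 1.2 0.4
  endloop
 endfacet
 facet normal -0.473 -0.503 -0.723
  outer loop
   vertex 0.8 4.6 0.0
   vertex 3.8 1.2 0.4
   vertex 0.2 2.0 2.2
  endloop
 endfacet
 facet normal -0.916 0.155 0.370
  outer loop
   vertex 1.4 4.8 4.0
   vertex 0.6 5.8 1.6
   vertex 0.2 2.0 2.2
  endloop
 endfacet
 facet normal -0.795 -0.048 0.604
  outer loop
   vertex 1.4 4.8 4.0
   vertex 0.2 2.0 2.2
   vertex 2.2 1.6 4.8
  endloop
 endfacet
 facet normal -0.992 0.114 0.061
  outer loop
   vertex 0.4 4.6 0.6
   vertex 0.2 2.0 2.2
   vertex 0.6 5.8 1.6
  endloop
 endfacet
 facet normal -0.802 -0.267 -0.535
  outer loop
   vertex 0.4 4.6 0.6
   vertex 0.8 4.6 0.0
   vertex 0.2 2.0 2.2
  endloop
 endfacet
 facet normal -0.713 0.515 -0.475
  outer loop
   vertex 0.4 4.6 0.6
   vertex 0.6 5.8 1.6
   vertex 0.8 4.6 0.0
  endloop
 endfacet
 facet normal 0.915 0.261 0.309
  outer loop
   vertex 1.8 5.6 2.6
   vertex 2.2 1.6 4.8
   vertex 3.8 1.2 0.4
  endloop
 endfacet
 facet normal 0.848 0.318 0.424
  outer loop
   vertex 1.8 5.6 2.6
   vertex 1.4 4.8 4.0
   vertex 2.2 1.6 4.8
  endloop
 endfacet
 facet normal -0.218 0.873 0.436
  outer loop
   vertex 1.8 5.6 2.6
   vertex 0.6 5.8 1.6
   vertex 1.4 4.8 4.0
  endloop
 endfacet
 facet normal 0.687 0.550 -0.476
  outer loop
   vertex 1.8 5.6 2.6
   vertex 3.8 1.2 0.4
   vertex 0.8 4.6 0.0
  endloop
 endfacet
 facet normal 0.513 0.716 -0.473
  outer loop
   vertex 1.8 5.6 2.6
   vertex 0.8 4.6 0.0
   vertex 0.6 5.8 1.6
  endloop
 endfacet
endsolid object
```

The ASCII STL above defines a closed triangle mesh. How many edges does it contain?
18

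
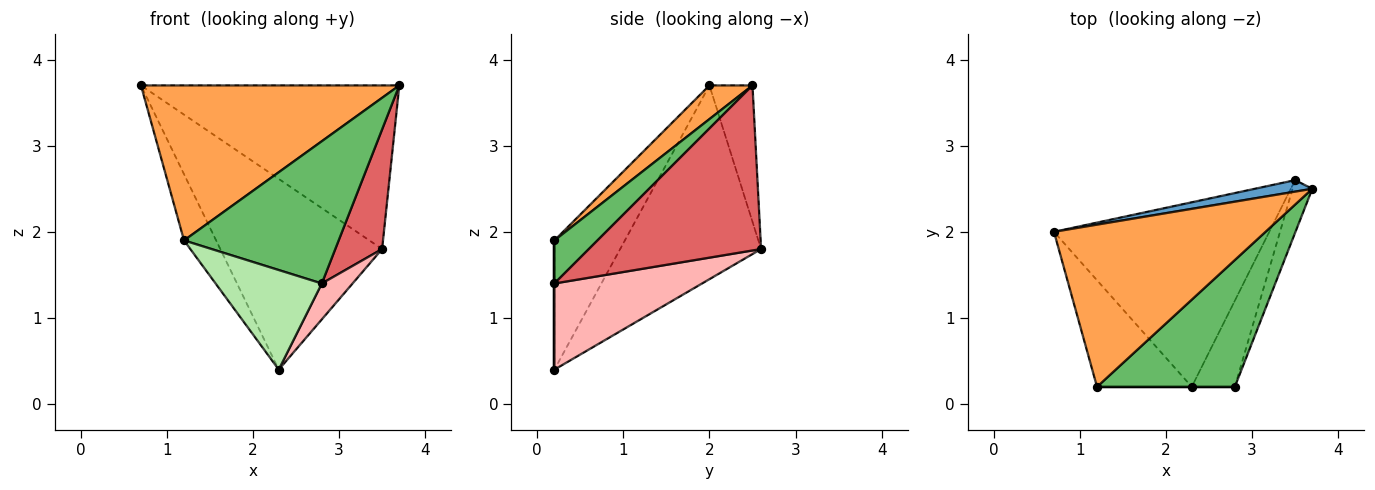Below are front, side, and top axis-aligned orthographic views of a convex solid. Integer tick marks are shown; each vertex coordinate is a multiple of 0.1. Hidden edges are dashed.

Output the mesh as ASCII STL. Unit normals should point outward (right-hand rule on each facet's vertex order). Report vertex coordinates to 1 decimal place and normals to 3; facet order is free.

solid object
 facet normal -0.164 0.984 0.069
  outer loop
   vertex 3.5 2.6 1.8
   vertex 0.7 2.0 3.7
   vertex 3.7 2.5 3.7
  endloop
 endfacet
 facet normal -0.531 0.609 -0.589
  outer loop
   vertex 3.5 2.6 1.8
   vertex 2.3 0.2 0.4
   vertex 0.7 2.0 3.7
  endloop
 endfacet
 facet normal 0.114 -0.686 0.718
  outer loop
   vertex 1.2 0.2 1.9
   vertex 3.7 2.5 3.7
   vertex 0.7 2.0 3.7
  endloop
 endfacet
 facet normal -0.757 0.345 -0.555
  outer loop
   vertex 1.2 0.2 1.9
   vertex 0.7 2.0 3.7
   vertex 2.3 0.2 0.4
  endloop
 endfacet
 facet normal 0.204 -0.731 0.651
  outer loop
   vertex 2.8 0.2 1.4
   vertex 3.7 2.5 3.7
   vertex 1.2 0.2 1.9
  endloop
 endfacet
 facet normal 0.000 -1.000 0.000
  outer loop
   vertex 2.8 0.2 1.4
   vertex 1.2 0.2 1.9
   vertex 2.3 0.2 0.4
  endloop
 endfacet
 facet normal 0.959 -0.261 -0.115
  outer loop
   vertex 2.8 0.2 1.4
   vertex 3.5 2.6 1.8
   vertex 3.7 2.5 3.7
  endloop
 endfacet
 facet normal 0.879 -0.183 -0.440
  outer loop
   vertex 2.8 0.2 1.4
   vertex 2.3 0.2 0.4
   vertex 3.5 2.6 1.8
  endloop
 endfacet
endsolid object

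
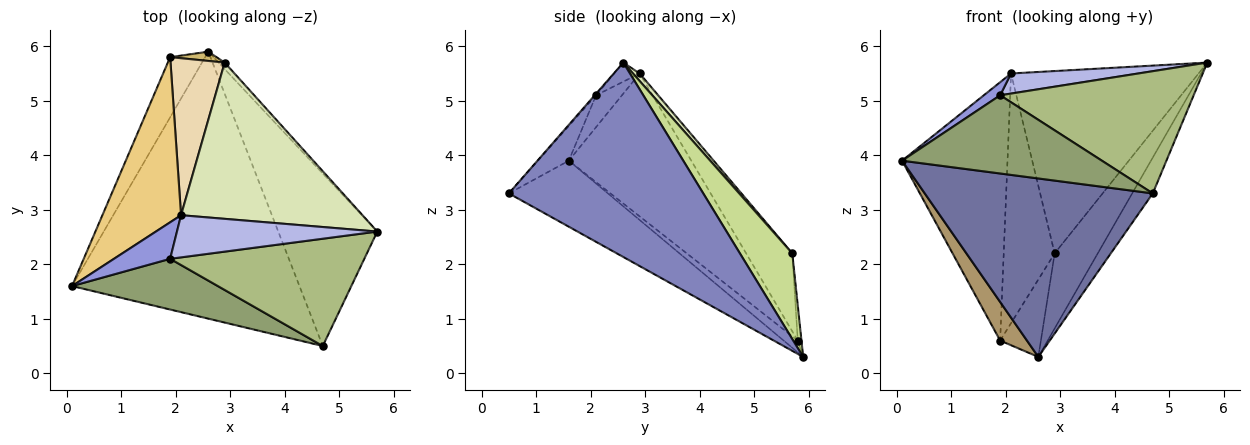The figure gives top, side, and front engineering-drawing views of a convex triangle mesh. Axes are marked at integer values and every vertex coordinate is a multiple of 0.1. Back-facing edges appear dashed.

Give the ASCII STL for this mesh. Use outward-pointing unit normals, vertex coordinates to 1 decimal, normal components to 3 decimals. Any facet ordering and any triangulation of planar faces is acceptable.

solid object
 facet normal -0.235 -0.540 -0.808
  outer loop
   vertex 4.7 0.5 3.3
   vertex 0.1 1.6 3.9
   vertex 2.6 5.9 0.3
  endloop
 endfacet
 facet normal 0.887 0.094 -0.452
  outer loop
   vertex 4.7 0.5 3.3
   vertex 2.6 5.9 0.3
   vertex 5.7 2.6 5.7
  endloop
 endfacet
 facet normal -0.471 -0.297 0.830
  outer loop
   vertex 1.9 2.1 5.1
   vertex 2.1 2.9 5.5
   vertex 0.1 1.6 3.9
  endloop
 endfacet
 facet normal -0.086 -0.428 0.900
  outer loop
   vertex 1.9 2.1 5.1
   vertex 5.7 2.6 5.7
   vertex 2.1 2.9 5.5
  endloop
 endfacet
 facet normal -0.129 -0.832 0.540
  outer loop
   vertex 1.9 2.1 5.1
   vertex 0.1 1.6 3.9
   vertex 4.7 0.5 3.3
  endloop
 endfacet
 facet normal -0.005 -0.751 0.660
  outer loop
   vertex 1.9 2.1 5.1
   vertex 4.7 0.5 3.3
   vertex 5.7 2.6 5.7
  endloop
 endfacet
 facet normal 0.771 0.634 -0.055
  outer loop
   vertex 2.9 5.7 2.2
   vertex 5.7 2.6 5.7
   vertex 2.6 5.9 0.3
  endloop
 endfacet
 facet normal 0.027 0.759 0.651
  outer loop
   vertex 2.9 5.7 2.2
   vertex 2.1 2.9 5.5
   vertex 5.7 2.6 5.7
  endloop
 endfacet
 facet normal -0.273 -0.519 -0.810
  outer loop
   vertex 1.9 5.8 0.6
   vertex 2.6 5.9 0.3
   vertex 0.1 1.6 3.9
  endloop
 endfacet
 facet normal -0.091 0.989 0.118
  outer loop
   vertex 1.9 5.8 0.6
   vertex 2.9 5.7 2.2
   vertex 2.6 5.9 0.3
  endloop
 endfacet
 facet normal -0.699 0.602 0.385
  outer loop
   vertex 1.9 5.8 0.6
   vertex 0.1 1.6 3.9
   vertex 2.1 2.9 5.5
  endloop
 endfacet
 facet normal -0.609 0.672 0.422
  outer loop
   vertex 1.9 5.8 0.6
   vertex 2.1 2.9 5.5
   vertex 2.9 5.7 2.2
  endloop
 endfacet
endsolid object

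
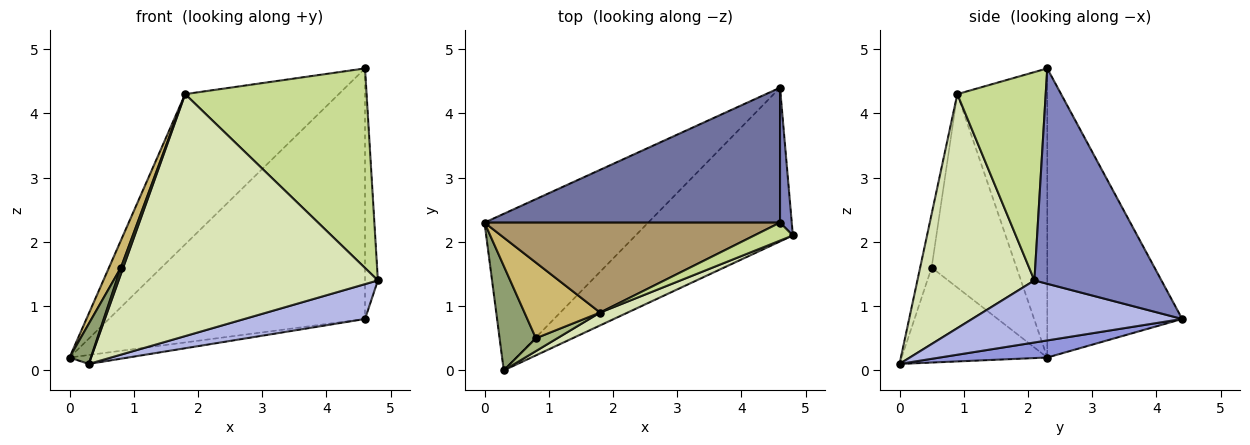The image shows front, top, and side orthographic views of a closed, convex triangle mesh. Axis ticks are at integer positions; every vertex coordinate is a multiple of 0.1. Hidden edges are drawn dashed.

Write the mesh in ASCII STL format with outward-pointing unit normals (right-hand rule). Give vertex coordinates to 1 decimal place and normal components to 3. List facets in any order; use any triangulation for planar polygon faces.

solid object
 facet normal -0.421 0.799 0.430
  outer loop
   vertex 4.6 2.3 4.7
   vertex 4.6 4.4 0.8
   vertex 0.0 2.3 0.2
  endloop
 endfacet
 facet normal 0.993 0.101 0.054
  outer loop
   vertex 4.6 2.3 4.7
   vertex 4.8 2.1 1.4
   vertex 4.6 4.4 0.8
  endloop
 endfacet
 facet normal 0.104 0.057 -0.993
  outer loop
   vertex 0.3 0.0 0.1
   vertex 0.0 2.3 0.2
   vertex 4.6 4.4 0.8
  endloop
 endfacet
 facet normal 0.359 -0.206 -0.910
  outer loop
   vertex 0.3 0.0 0.1
   vertex 4.6 4.4 0.8
   vertex 4.8 2.1 1.4
  endloop
 endfacet
 facet normal -0.925 -0.136 0.354
  outer loop
   vertex 0.3 0.0 0.1
   vertex 0.8 0.5 1.6
   vertex 0.0 2.3 0.2
  endloop
 endfacet
 facet normal -0.913 -0.183 0.365
  outer loop
   vertex 1.8 0.9 4.3
   vertex 0.8 0.5 1.6
   vertex 0.3 0.0 0.1
  endloop
 endfacet
 facet normal 0.436 -0.896 0.081
  outer loop
   vertex 1.8 0.9 4.3
   vertex 4.8 2.1 1.4
   vertex 4.6 2.3 4.7
  endloop
 endfacet
 facet normal 0.411 -0.910 0.048
  outer loop
   vertex 1.8 0.9 4.3
   vertex 0.3 0.0 0.1
   vertex 4.8 2.1 1.4
  endloop
 endfacet
 facet normal -0.449 0.767 0.459
  outer loop
   vertex 1.8 0.9 4.3
   vertex 4.6 2.3 4.7
   vertex 0.0 2.3 0.2
  endloop
 endfacet
 facet normal -0.923 -0.129 0.361
  outer loop
   vertex 1.8 0.9 4.3
   vertex 0.0 2.3 0.2
   vertex 0.8 0.5 1.6
  endloop
 endfacet
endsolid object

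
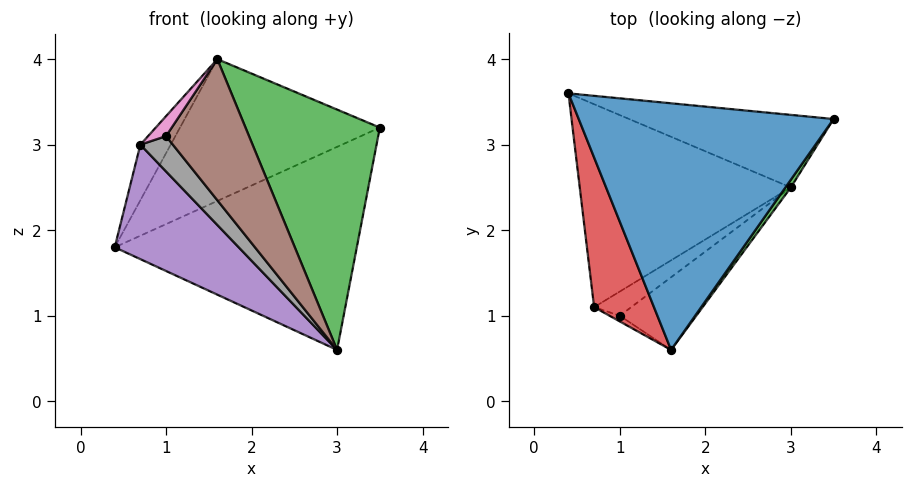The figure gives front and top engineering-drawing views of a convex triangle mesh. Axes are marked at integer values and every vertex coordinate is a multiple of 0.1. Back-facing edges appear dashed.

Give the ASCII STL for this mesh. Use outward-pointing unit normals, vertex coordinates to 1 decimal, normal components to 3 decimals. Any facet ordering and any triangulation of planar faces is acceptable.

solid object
 facet normal -0.325 0.471 0.820
  outer loop
   vertex 1.6 0.6 4.0
   vertex 3.5 3.3 3.2
   vertex 0.4 3.6 1.8
  endloop
 endfacet
 facet normal 0.236 0.915 -0.327
  outer loop
   vertex 3.0 2.5 0.6
   vertex 0.4 3.6 1.8
   vertex 3.5 3.3 3.2
  endloop
 endfacet
 facet normal 0.820 -0.572 0.018
  outer loop
   vertex 3.0 2.5 0.6
   vertex 3.5 3.3 3.2
   vertex 1.6 0.6 4.0
  endloop
 endfacet
 facet normal -0.647 0.266 0.715
  outer loop
   vertex 0.7 1.1 3.0
   vertex 1.6 0.6 4.0
   vertex 0.4 3.6 1.8
  endloop
 endfacet
 facet normal -0.521 -0.419 -0.744
  outer loop
   vertex 0.7 1.1 3.0
   vertex 0.4 3.6 1.8
   vertex 3.0 2.5 0.6
  endloop
 endfacet
 facet normal 0.094 -0.885 -0.456
  outer loop
   vertex 1.0 1.0 3.1
   vertex 3.0 2.5 0.6
   vertex 1.6 0.6 4.0
  endloop
 endfacet
 facet normal -0.223 -0.937 -0.268
  outer loop
   vertex 1.0 1.0 3.1
   vertex 1.6 0.6 4.0
   vertex 0.7 1.1 3.0
  endloop
 endfacet
 facet normal -0.087 -0.822 -0.563
  outer loop
   vertex 1.0 1.0 3.1
   vertex 0.7 1.1 3.0
   vertex 3.0 2.5 0.6
  endloop
 endfacet
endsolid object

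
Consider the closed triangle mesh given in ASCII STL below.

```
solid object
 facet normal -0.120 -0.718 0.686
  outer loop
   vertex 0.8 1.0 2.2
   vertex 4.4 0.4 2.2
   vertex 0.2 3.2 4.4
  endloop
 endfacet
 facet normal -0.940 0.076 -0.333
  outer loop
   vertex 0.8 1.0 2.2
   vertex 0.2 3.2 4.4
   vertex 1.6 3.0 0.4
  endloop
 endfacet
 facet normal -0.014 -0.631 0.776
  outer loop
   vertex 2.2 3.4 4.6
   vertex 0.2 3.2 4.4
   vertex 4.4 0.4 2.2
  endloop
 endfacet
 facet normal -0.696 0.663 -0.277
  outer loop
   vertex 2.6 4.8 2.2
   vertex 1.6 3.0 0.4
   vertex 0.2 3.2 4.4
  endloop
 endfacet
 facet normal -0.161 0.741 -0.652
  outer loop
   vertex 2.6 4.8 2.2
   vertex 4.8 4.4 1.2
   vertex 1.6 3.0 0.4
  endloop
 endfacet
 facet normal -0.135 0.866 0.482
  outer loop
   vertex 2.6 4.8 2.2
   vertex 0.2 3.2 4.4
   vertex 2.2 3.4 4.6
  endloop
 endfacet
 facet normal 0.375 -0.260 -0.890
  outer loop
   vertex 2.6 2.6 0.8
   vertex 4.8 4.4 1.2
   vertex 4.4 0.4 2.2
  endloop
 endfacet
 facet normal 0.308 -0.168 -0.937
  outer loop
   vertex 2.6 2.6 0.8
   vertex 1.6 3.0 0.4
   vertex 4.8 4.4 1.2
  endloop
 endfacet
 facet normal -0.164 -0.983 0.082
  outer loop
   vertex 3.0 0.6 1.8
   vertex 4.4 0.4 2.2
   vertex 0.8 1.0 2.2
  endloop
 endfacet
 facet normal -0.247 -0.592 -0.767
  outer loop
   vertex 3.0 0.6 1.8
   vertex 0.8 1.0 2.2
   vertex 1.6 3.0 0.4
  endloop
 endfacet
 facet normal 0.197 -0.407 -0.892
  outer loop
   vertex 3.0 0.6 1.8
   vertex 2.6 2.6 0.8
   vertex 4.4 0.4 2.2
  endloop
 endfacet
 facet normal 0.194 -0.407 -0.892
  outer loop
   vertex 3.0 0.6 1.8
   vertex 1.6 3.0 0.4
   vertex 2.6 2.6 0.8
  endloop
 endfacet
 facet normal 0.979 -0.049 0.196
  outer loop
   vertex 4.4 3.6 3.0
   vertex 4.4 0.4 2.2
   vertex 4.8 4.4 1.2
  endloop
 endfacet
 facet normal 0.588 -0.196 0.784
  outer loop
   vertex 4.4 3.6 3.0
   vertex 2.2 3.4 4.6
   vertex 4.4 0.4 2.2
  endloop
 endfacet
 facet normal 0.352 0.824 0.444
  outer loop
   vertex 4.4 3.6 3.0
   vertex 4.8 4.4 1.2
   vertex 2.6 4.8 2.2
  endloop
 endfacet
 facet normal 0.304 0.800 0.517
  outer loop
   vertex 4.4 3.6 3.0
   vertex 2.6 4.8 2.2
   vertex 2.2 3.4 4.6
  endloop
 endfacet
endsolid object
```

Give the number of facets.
16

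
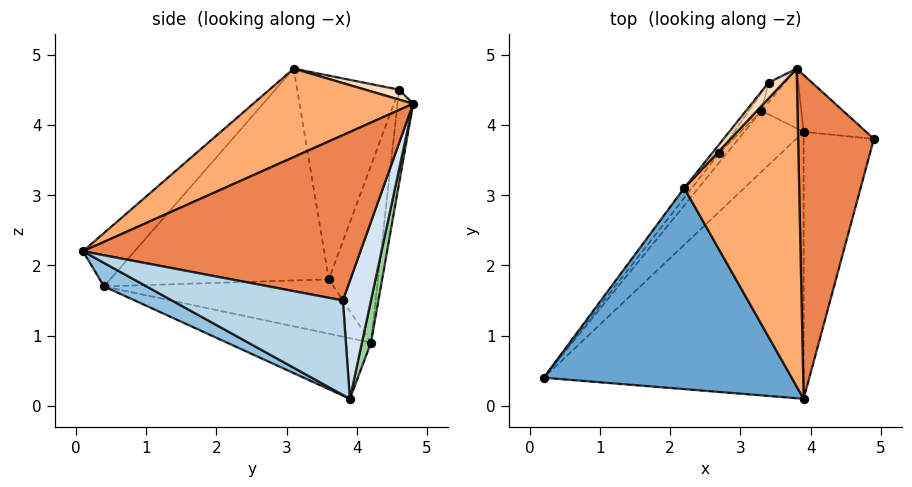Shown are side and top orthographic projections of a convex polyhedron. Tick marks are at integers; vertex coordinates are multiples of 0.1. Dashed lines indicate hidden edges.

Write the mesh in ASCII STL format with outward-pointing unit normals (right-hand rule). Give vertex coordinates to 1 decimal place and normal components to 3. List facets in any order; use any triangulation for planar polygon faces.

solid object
 facet normal -0.151 -0.695 0.703
  outer loop
   vertex 2.2 3.1 4.8
   vertex 0.2 0.4 1.7
   vertex 3.9 0.1 2.2
  endloop
 endfacet
 facet normal 0.079 -0.482 -0.873
  outer loop
   vertex 3.9 3.9 0.1
   vertex 3.9 0.1 2.2
   vertex 0.2 0.4 1.7
  endloop
 endfacet
 facet normal 0.762 -0.313 -0.567
  outer loop
   vertex 3.9 3.9 0.1
   vertex 4.9 3.8 1.5
   vertex 3.9 0.1 2.2
  endloop
 endfacet
 facet normal 0.355 0.916 -0.188
  outer loop
   vertex 3.8 4.8 4.3
   vertex 4.9 3.8 1.5
   vertex 3.9 3.9 0.1
  endloop
 endfacet
 facet normal 0.897 -0.165 0.411
  outer loop
   vertex 3.8 4.8 4.3
   vertex 3.9 0.1 2.2
   vertex 4.9 3.8 1.5
  endloop
 endfacet
 facet normal 0.577 -0.323 0.750
  outer loop
   vertex 3.8 4.8 4.3
   vertex 2.2 3.1 4.8
   vertex 3.9 0.1 2.2
  endloop
 endfacet
 facet normal -0.787 0.616 -0.029
  outer loop
   vertex 2.7 3.6 1.8
   vertex 0.2 0.4 1.7
   vertex 2.2 3.1 4.8
  endloop
 endfacet
 facet normal 0.535 -0.267 0.802
  outer loop
   vertex 3.4 4.6 4.5
   vertex 2.2 3.1 4.8
   vertex 3.8 4.8 4.3
  endloop
 endfacet
 facet normal -0.783 0.621 -0.027
  outer loop
   vertex 3.4 4.6 4.5
   vertex 2.7 3.6 1.8
   vertex 2.2 3.1 4.8
  endloop
 endfacet
 facet normal 0.212 0.957 -0.200
  outer loop
   vertex 3.3 4.2 0.9
   vertex 3.8 4.8 4.3
   vertex 3.9 3.9 0.1
  endloop
 endfacet
 facet normal -0.655 0.400 -0.641
  outer loop
   vertex 3.3 4.2 0.9
   vertex 3.9 3.9 0.1
   vertex 0.2 0.4 1.7
  endloop
 endfacet
 facet normal -0.781 0.614 -0.112
  outer loop
   vertex 3.3 4.2 0.9
   vertex 0.2 0.4 1.7
   vertex 2.7 3.6 1.8
  endloop
 endfacet
 facet normal -0.479 0.874 -0.084
  outer loop
   vertex 3.3 4.2 0.9
   vertex 3.4 4.6 4.5
   vertex 3.8 4.8 4.3
  endloop
 endfacet
 facet normal -0.745 0.665 -0.053
  outer loop
   vertex 3.3 4.2 0.9
   vertex 2.7 3.6 1.8
   vertex 3.4 4.6 4.5
  endloop
 endfacet
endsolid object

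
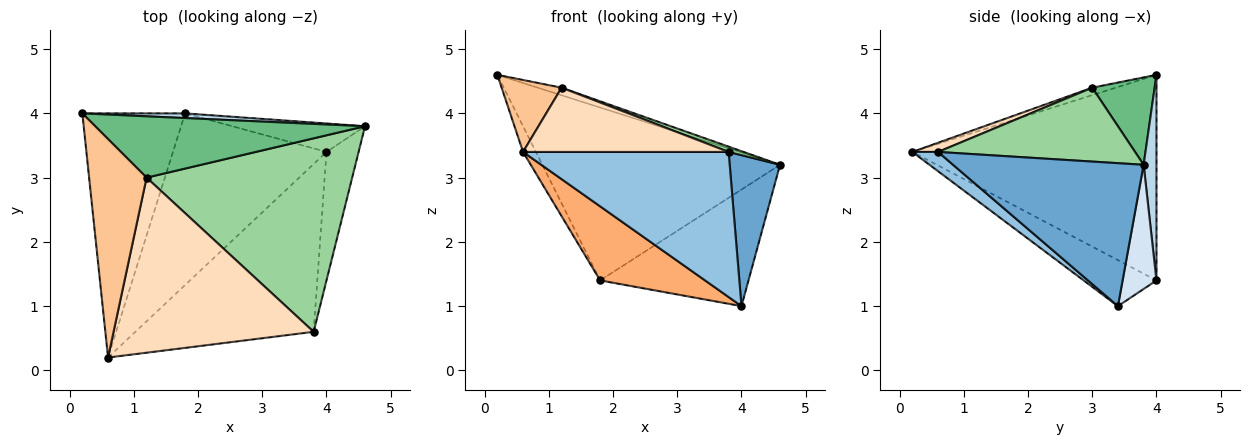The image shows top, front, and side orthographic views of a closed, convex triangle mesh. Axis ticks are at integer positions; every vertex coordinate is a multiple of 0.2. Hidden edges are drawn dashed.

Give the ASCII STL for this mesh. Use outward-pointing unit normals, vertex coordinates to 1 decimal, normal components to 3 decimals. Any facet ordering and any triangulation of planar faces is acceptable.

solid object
 facet normal 0.945 -0.249 -0.212
  outer loop
   vertex 3.8 0.6 3.4
   vertex 4.0 3.4 1.0
   vertex 4.6 3.8 3.2
  endloop
 endfacet
 facet normal 0.081 -0.652 -0.754
  outer loop
   vertex 3.8 0.6 3.4
   vertex 0.6 0.2 3.4
   vertex 4.0 3.4 1.0
  endloop
 endfacet
 facet normal 0.054 0.998 0.027
  outer loop
   vertex 1.8 4.0 1.4
   vertex 0.2 4.0 4.6
   vertex 4.6 3.8 3.2
  endloop
 endfacet
 facet normal 0.217 0.948 -0.232
  outer loop
   vertex 1.8 4.0 1.4
   vertex 4.6 3.8 3.2
   vertex 4.0 3.4 1.0
  endloop
 endfacet
 facet normal -0.893 0.047 -0.447
  outer loop
   vertex 1.8 4.0 1.4
   vertex 0.6 0.2 3.4
   vertex 0.2 4.0 4.6
  endloop
 endfacet
 facet normal -0.265 -0.382 -0.885
  outer loop
   vertex 1.8 4.0 1.4
   vertex 4.0 3.4 1.0
   vertex 0.6 0.2 3.4
  endloop
 endfacet
 facet normal -0.122 -0.311 0.943
  outer loop
   vertex 1.2 3.0 4.4
   vertex 0.2 4.0 4.6
   vertex 0.6 0.2 3.4
  endloop
 endfacet
 facet normal 0.043 -0.344 0.938
  outer loop
   vertex 1.2 3.0 4.4
   vertex 0.6 0.2 3.4
   vertex 3.8 0.6 3.4
  endloop
 endfacet
 facet normal 0.306 0.117 0.945
  outer loop
   vertex 1.2 3.0 4.4
   vertex 4.6 3.8 3.2
   vertex 0.2 4.0 4.6
  endloop
 endfacet
 facet normal 0.338 -0.026 0.941
  outer loop
   vertex 1.2 3.0 4.4
   vertex 3.8 0.6 3.4
   vertex 4.6 3.8 3.2
  endloop
 endfacet
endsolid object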